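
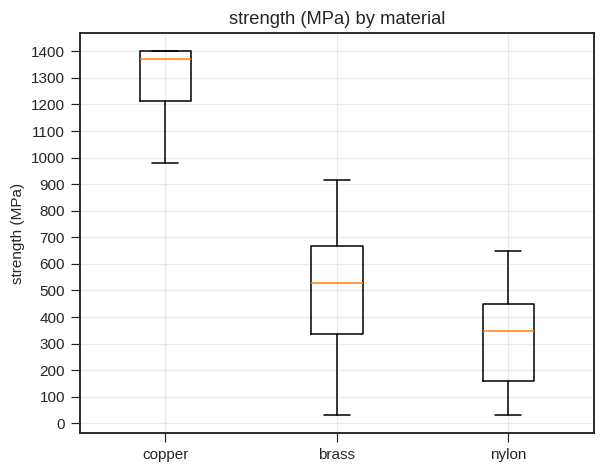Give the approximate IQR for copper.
Q3 ≈ 1400, Q1 ≈ 1200; IQR ≈ 200.

≈ 200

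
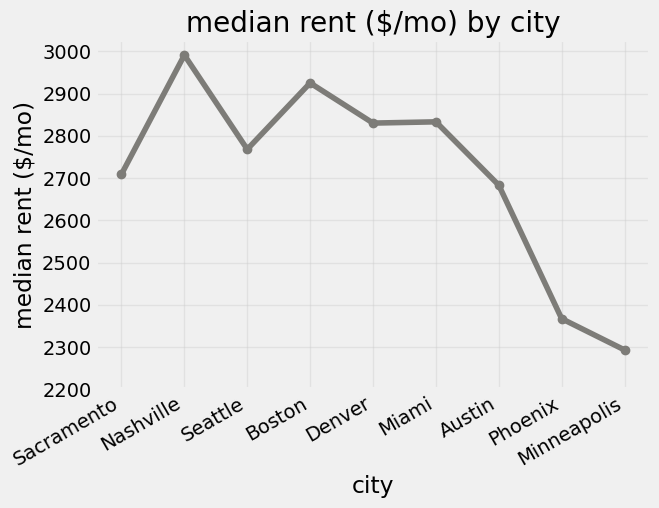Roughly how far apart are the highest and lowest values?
Max Nashville ≈ 3000, min Minneapolis ≈ 2300; range ≈ 700.

≈ 700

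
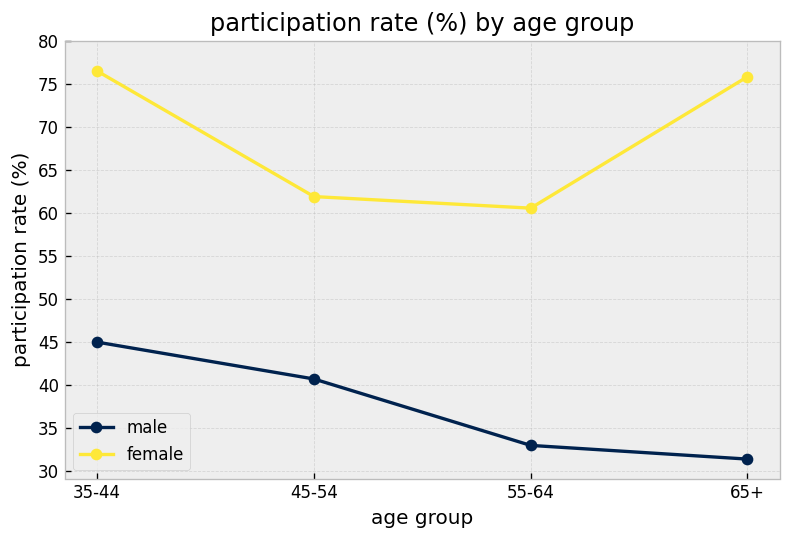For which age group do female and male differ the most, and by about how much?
65+, ≈ 45 %

65+: female ≈ 75, male ≈ 30 → gap ≈ 45. Next-largest (35-44) is only ≈ 30.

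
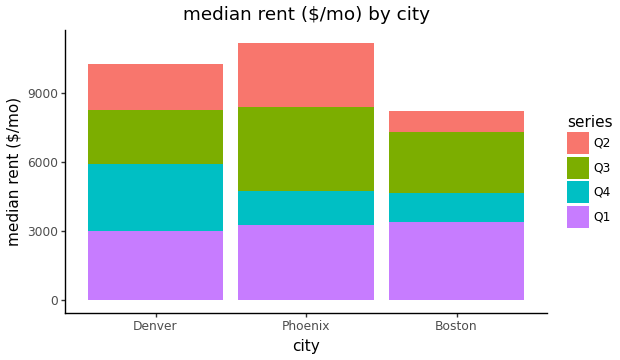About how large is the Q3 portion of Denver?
≈ 2000

Q3 top ≈ 8000, bottom ≈ 6000; segment ≈ 2000.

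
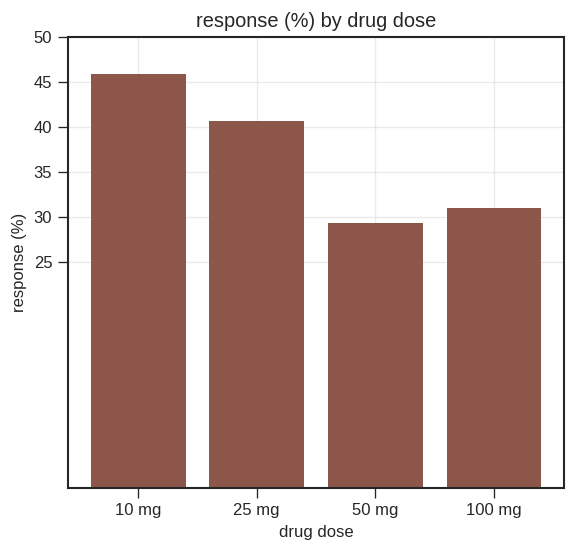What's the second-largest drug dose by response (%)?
Top 3: 10 mg ≈ 45, 25 mg ≈ 40, 100 mg ≈ 30.

25 mg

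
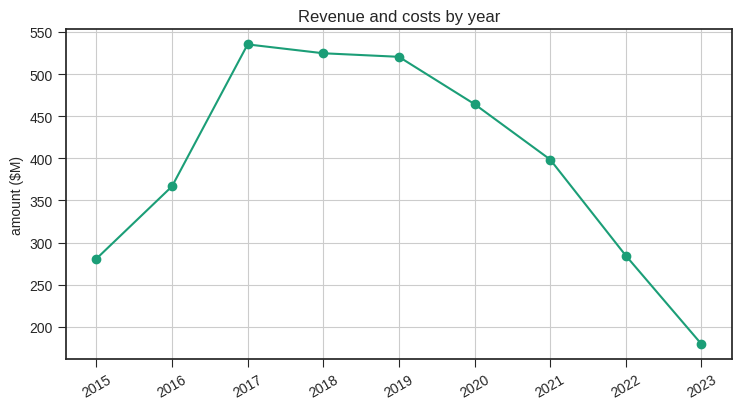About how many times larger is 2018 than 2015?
2018 ≈ 500, 2015 ≈ 300; 500/300 ≈ 1.67.

≈ 1.67×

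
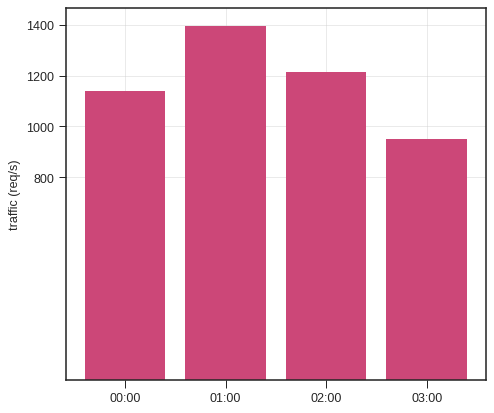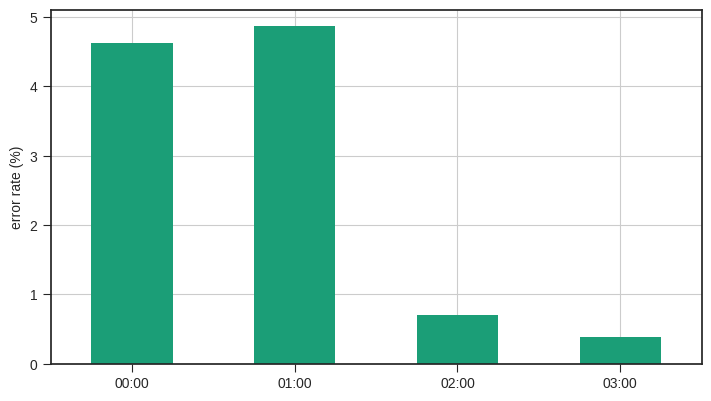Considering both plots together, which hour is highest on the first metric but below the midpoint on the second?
Chart 2 median error rate (%) ≈ 2.5; below-median hours: 02:00, 03:00. Among those, 02:00 has the highest traffic (req/s) (≈ 1200).

02:00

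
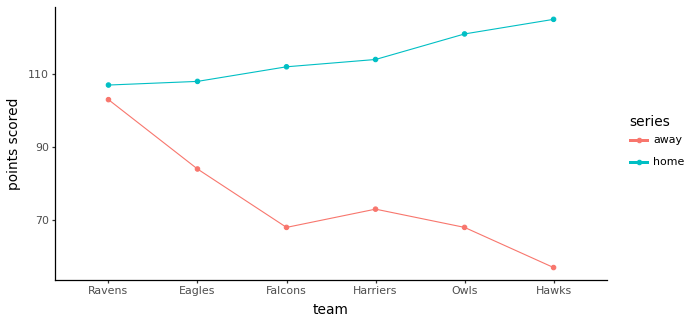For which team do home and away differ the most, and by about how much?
Hawks: home ≈ 120, away ≈ 60 → gap ≈ 60. Next-largest (Owls) is only ≈ 50.

Hawks, ≈ 60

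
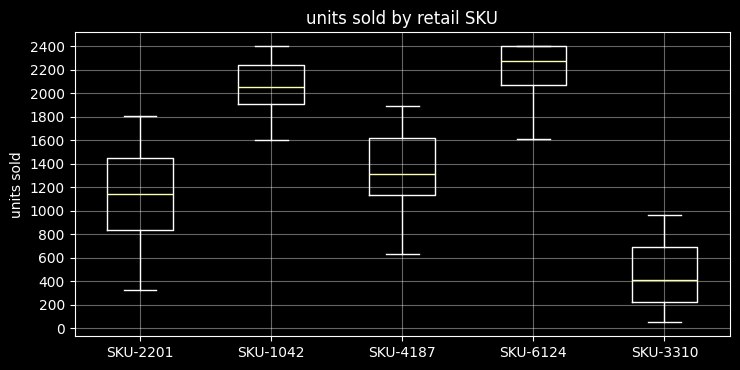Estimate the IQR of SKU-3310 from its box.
≈ 400

Q3 ≈ 600, Q1 ≈ 200; IQR ≈ 400.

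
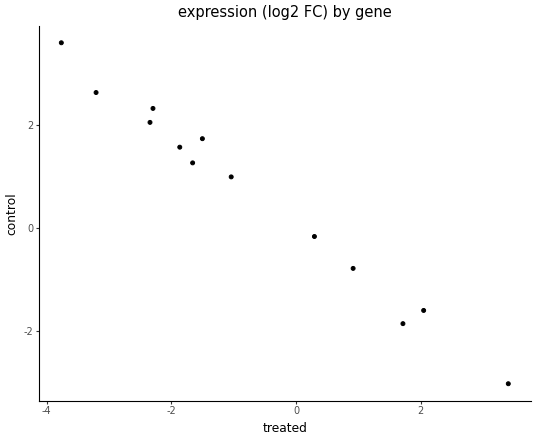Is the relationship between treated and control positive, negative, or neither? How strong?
Points are negatively correlated; strong (|r| ≈ 1.0).

negative, strong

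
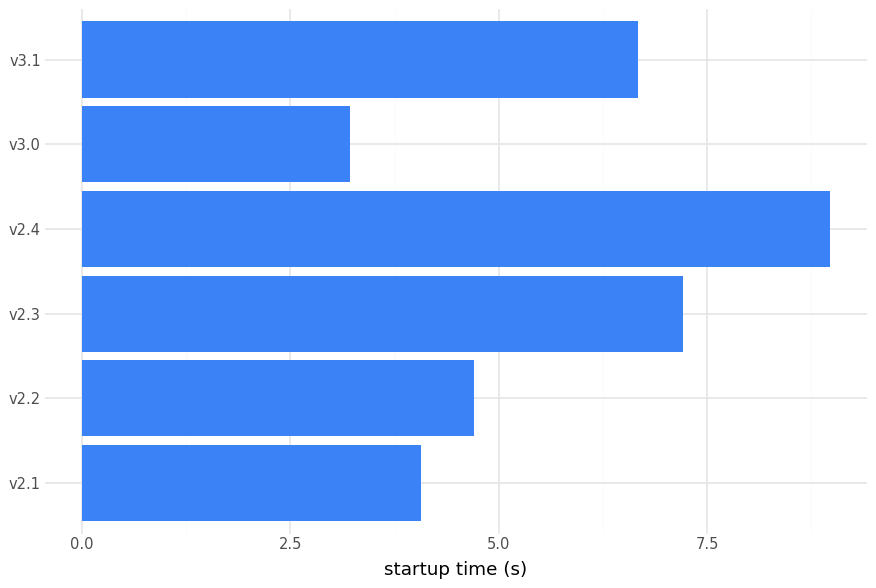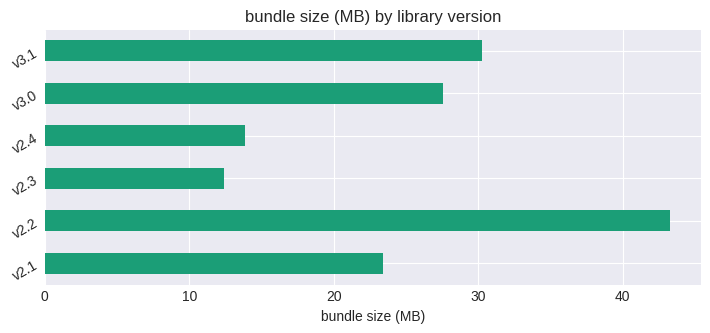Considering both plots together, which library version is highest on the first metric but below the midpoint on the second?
Chart 2 median bundle size (MB) ≈ 25; below-median library versions: v2.1, v2.3, v2.4. Among those, v2.4 has the highest startup time (s) (≈ 9).

v2.4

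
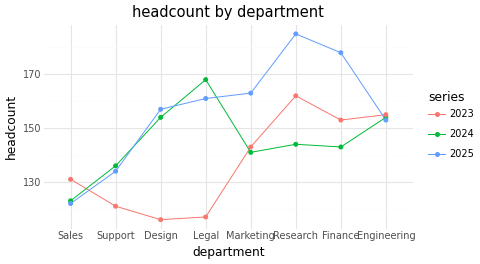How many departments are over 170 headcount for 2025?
Above 170: Research, Finance.

2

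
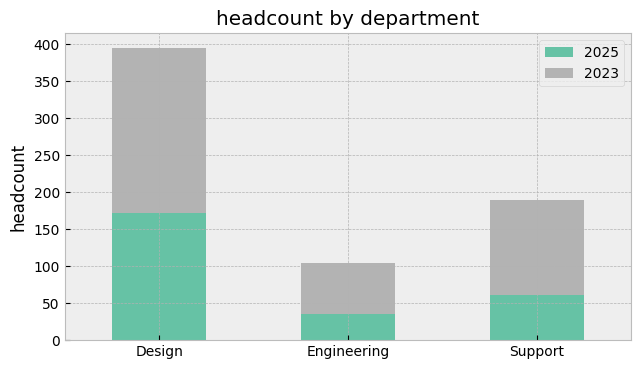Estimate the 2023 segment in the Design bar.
2023 top ≈ 400, bottom ≈ 150; segment ≈ 250.

≈ 250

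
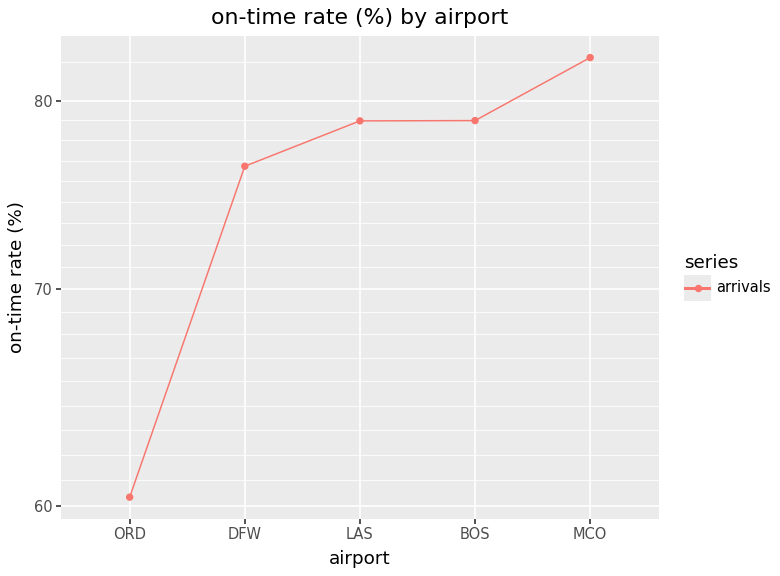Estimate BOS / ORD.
BOS ≈ 78, ORD ≈ 60; 78/60 ≈ 1.3.

≈ 1.3×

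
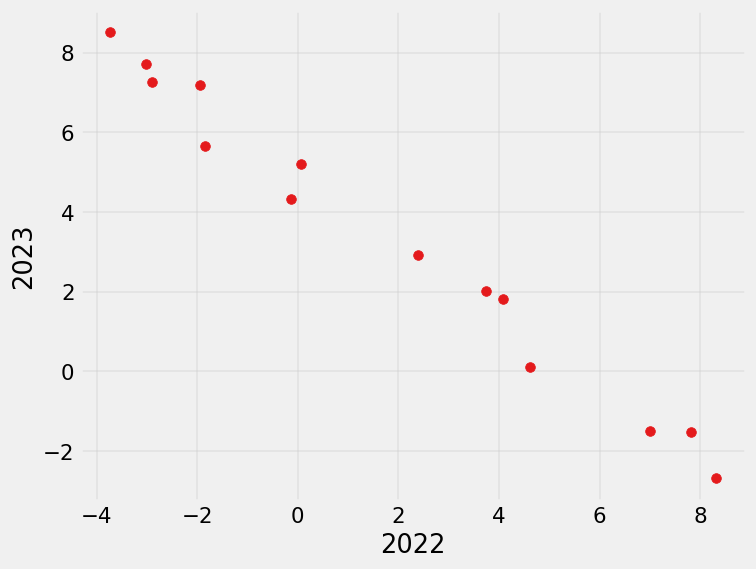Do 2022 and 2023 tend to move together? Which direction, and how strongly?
negative, strong

Points are negatively correlated; strong (|r| ≈ 1.0).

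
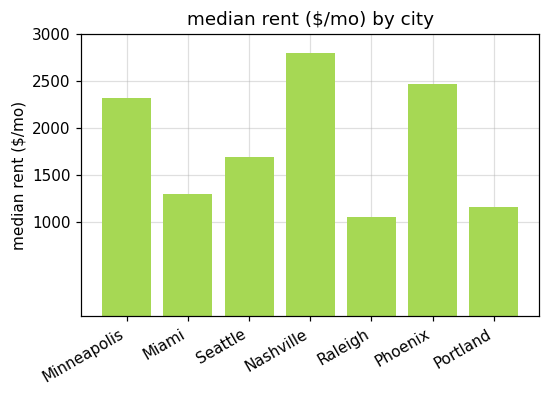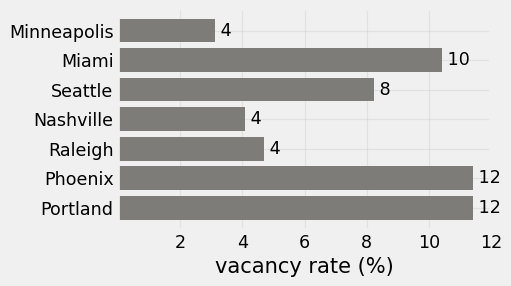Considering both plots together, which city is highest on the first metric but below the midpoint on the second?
Nashville

Chart 2 median vacancy rate (%) ≈ 8; below-median cities: Minneapolis, Nashville, Raleigh. Among those, Nashville has the highest median rent ($/mo) (≈ 3000).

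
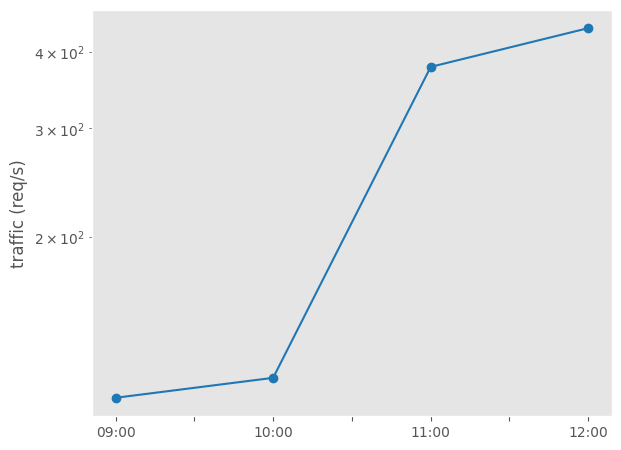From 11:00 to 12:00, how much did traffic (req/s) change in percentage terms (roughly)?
11:00 ≈ 400, 12:00 ≈ 450; (450 − 400) / 400 ≈ +12.5%.

≈ +12.5%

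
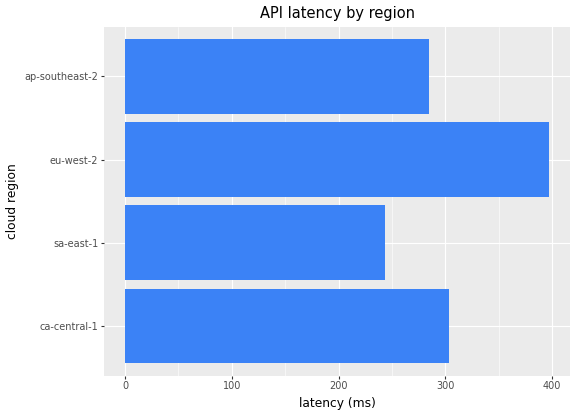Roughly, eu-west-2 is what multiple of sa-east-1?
≈ 1.6×

eu-west-2 ≈ 400, sa-east-1 ≈ 250; 400/250 ≈ 1.6.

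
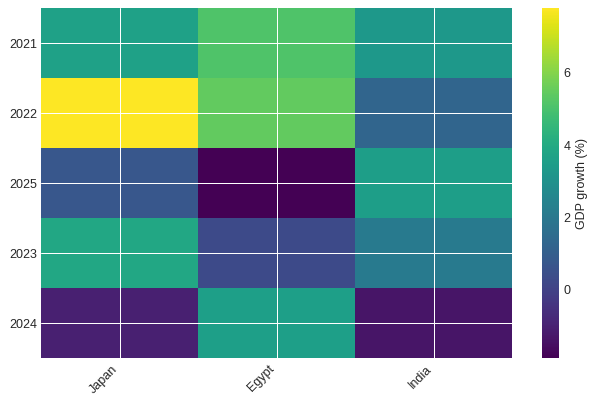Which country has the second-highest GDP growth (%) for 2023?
Top 3 for 2023: Japan ≈ 4, India ≈ 2, Egypt ≈ 0.

India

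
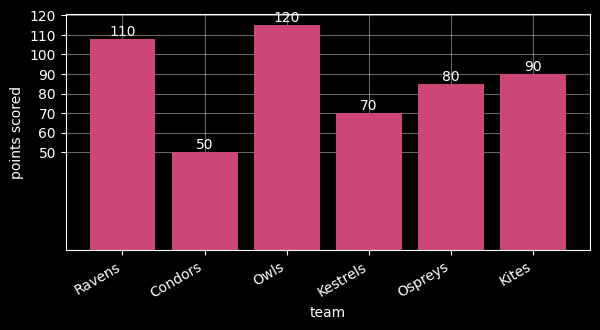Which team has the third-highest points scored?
Top 4: Owls ≈ 120, Ravens ≈ 110, Kites ≈ 90, Ospreys ≈ 80.

Kites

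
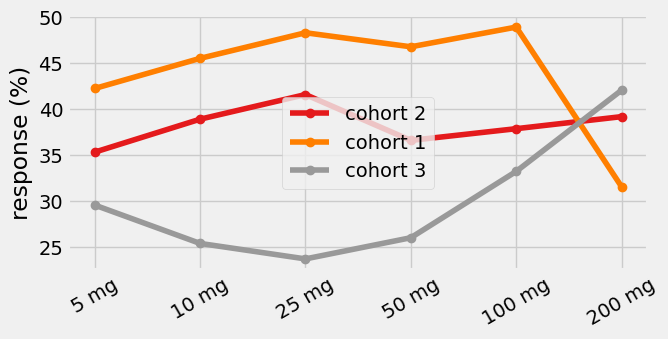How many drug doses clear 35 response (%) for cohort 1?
5

Above 35: 5 mg, 10 mg, 25 mg, 50 mg, 100 mg.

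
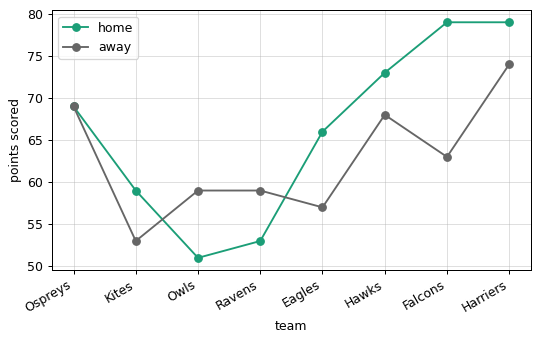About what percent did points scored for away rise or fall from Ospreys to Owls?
Ospreys ≈ 70, Owls ≈ 60; (60 − 70) / 70 ≈ -14.3%.

≈ -14.3%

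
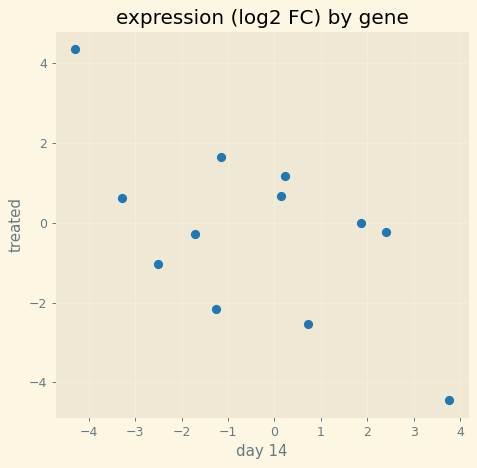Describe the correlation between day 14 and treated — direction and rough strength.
Points are negatively correlated; moderate (|r| ≈ 0.6).

negative, moderate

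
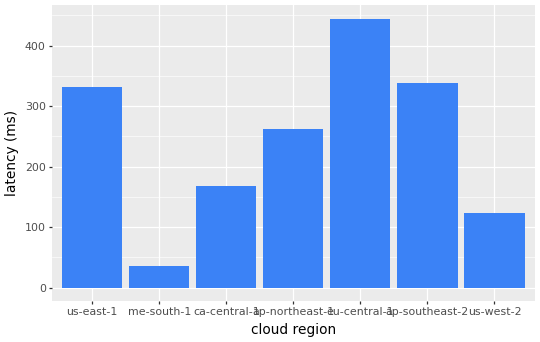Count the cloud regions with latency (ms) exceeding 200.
4

Above 200: us-east-1, ap-northeast-1, eu-central-1, ap-southeast-2.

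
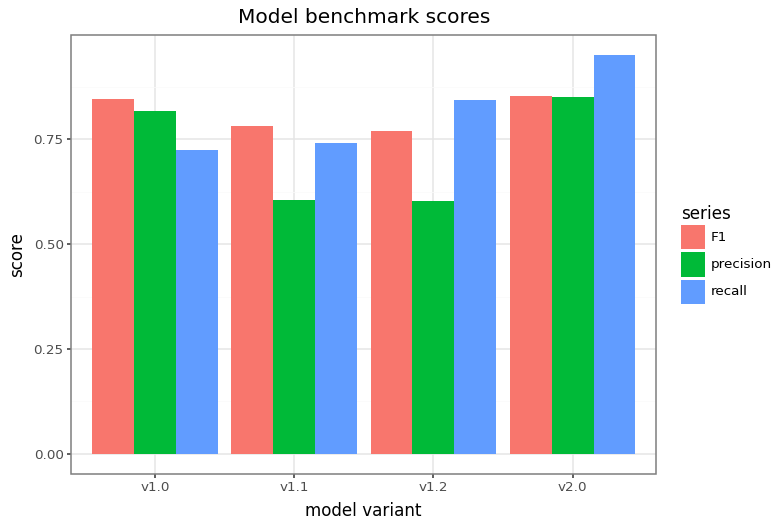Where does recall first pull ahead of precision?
v1.1

v1.0: recall ≈ 0.7 vs precision ≈ 0.8 (not yet); v1.1: recall ≈ 0.7 vs precision ≈ 0.6 (first crossover).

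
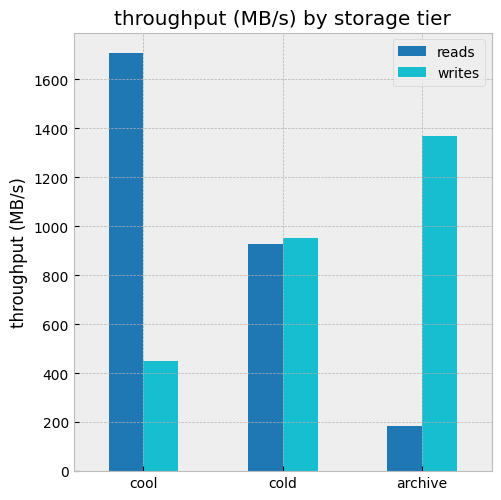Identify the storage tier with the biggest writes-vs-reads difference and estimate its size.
cool, ≈ 1400 MB/s

cool: writes ≈ 400, reads ≈ 1800 → gap ≈ 1400. Next-largest (archive) is only ≈ 1200.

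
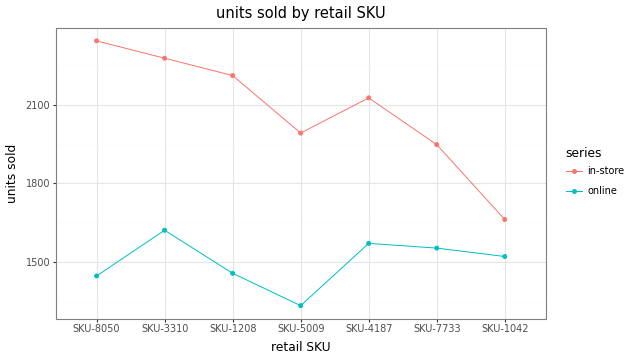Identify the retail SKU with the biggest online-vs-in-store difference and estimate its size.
SKU-8050, ≈ 900

SKU-8050: online ≈ 1400, in-store ≈ 2300 → gap ≈ 900. Next-largest (SKU-1208) is only ≈ 700.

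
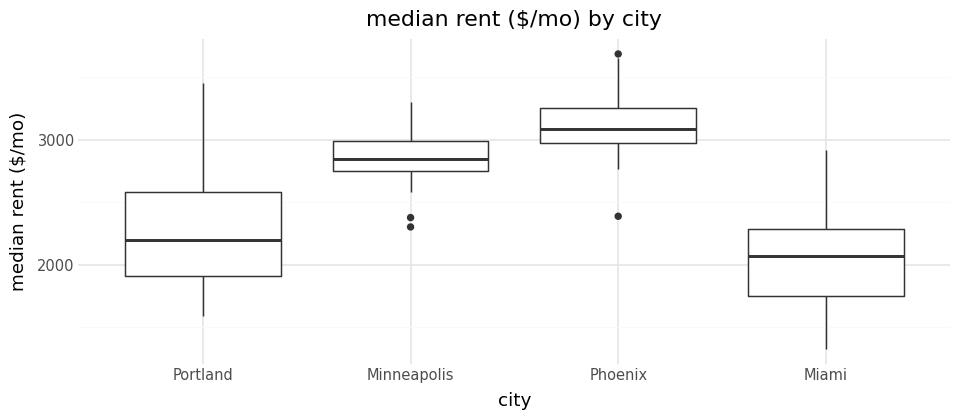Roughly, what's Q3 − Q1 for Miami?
≈ 600

Q3 ≈ 2300, Q1 ≈ 1700; IQR ≈ 600.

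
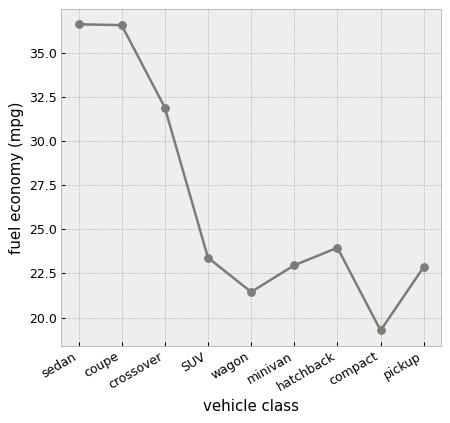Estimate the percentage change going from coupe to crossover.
≈ -11.1%

coupe ≈ 36, crossover ≈ 32; (32 − 36) / 36 ≈ -11.1%.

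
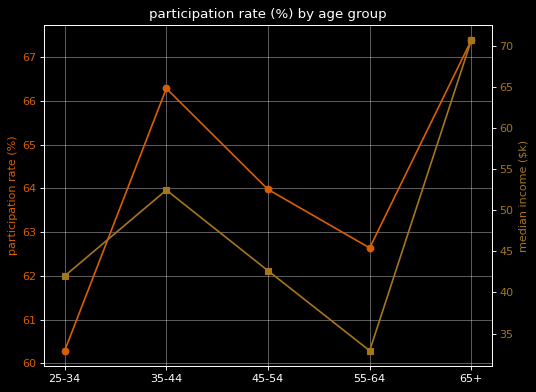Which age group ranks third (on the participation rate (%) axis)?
Top 4 (on the participation rate (%) axis): 65+ ≈ 67, 35-44 ≈ 66, 45-54 ≈ 64, 55-64 ≈ 63.

45-54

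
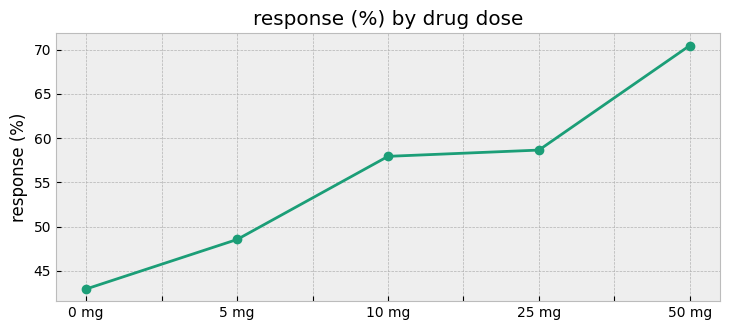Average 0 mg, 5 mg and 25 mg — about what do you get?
(45 + 50 + 60) / 3 ≈ 52.

≈ 52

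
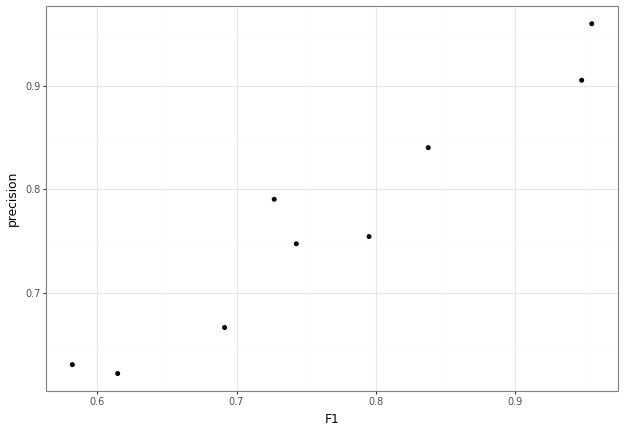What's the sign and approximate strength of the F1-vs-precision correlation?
positive, strong

Points are positively correlated; strong (|r| ≈ 1.0).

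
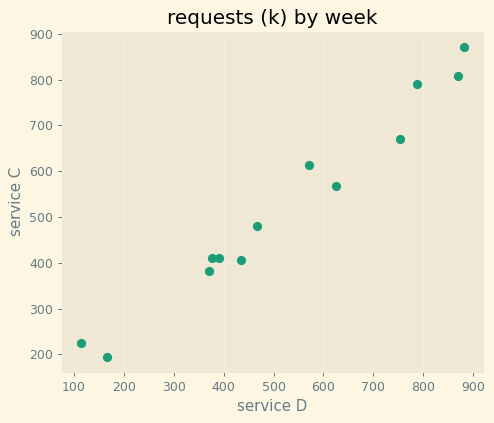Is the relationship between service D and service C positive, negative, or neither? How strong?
positive, strong

Points are positively correlated; strong (|r| ≈ 1.0).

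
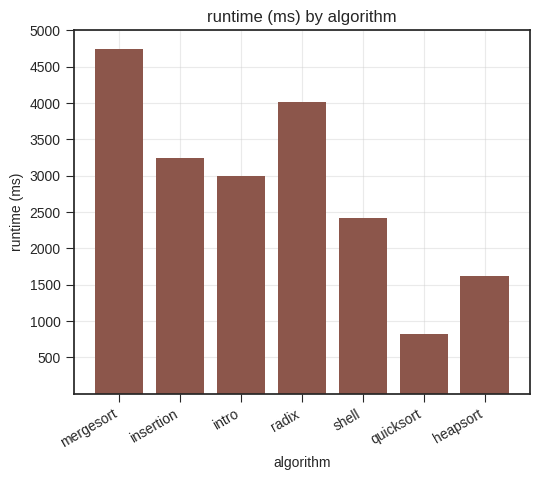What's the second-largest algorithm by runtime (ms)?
radix

Top 3: mergesort ≈ 4500, radix ≈ 4000, insertion ≈ 3000.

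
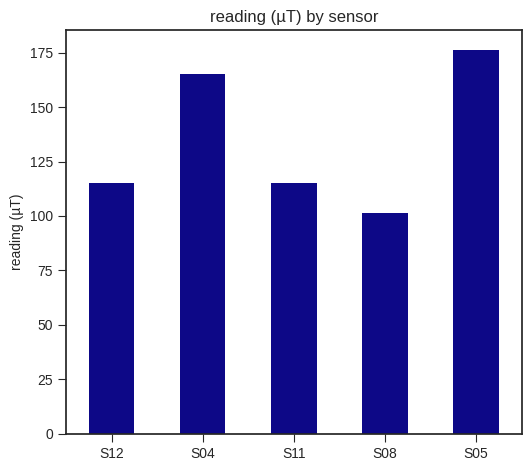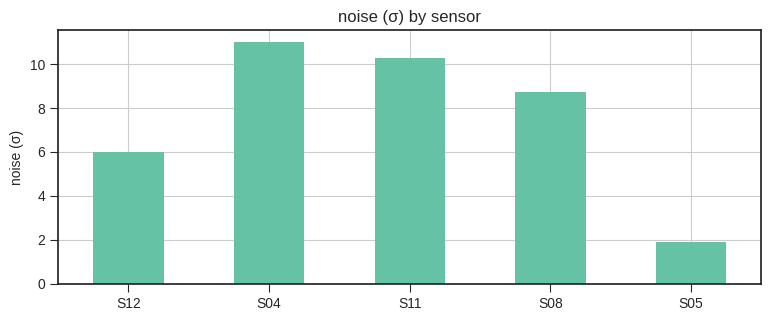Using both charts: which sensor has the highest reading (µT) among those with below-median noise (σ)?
S05

Chart 2 median noise (σ) ≈ 8; below-median sensors: S12, S05. Among those, S05 has the highest reading (µT) (≈ 180).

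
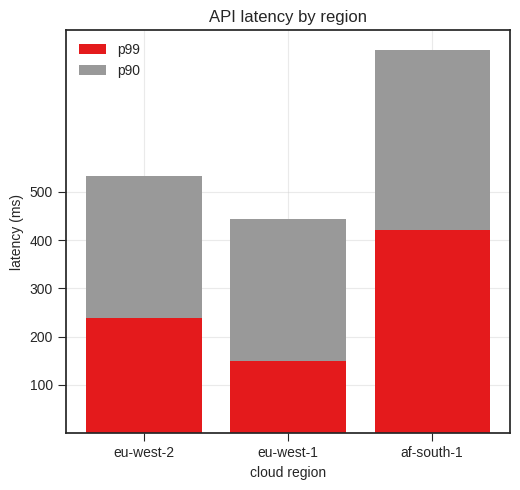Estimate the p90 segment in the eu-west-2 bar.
≈ 300

p90 top ≈ 500, bottom ≈ 200; segment ≈ 300.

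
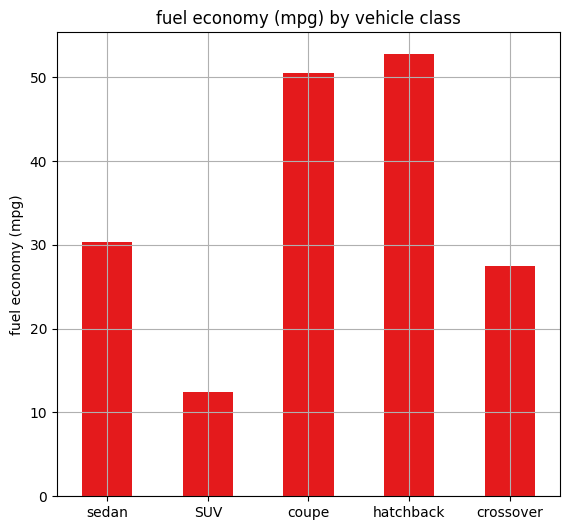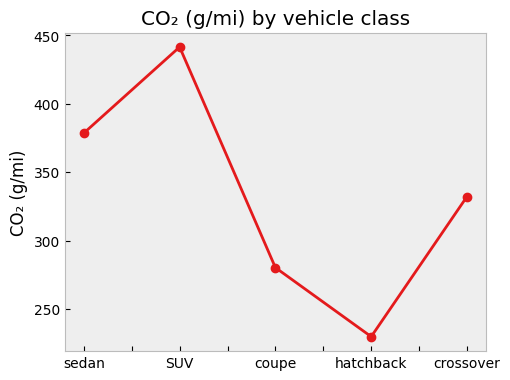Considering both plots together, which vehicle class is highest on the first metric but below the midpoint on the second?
Chart 2 median CO₂ (g/mi) ≈ 350; below-median vehicle classes: coupe, hatchback. Among those, hatchback has the highest fuel economy (mpg) (≈ 55).

hatchback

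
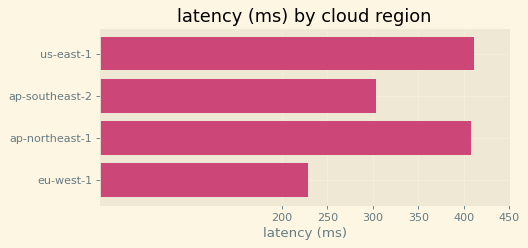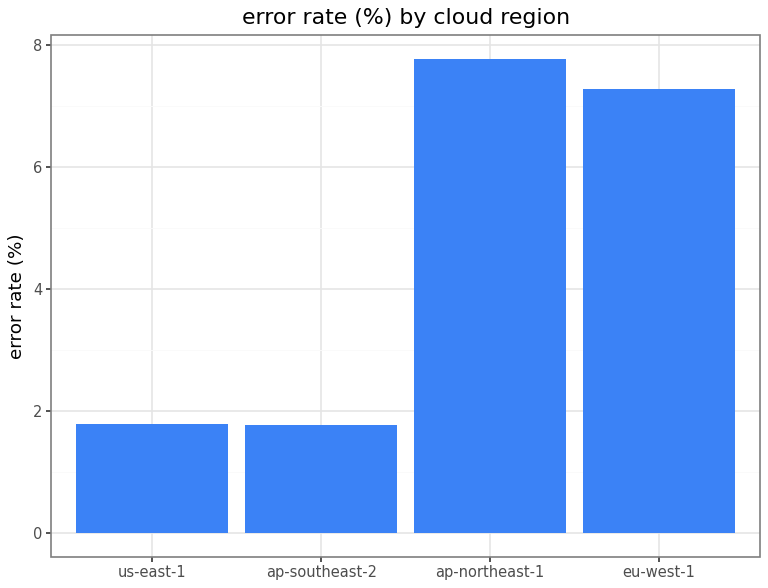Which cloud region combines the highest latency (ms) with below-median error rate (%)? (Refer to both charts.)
us-east-1

Chart 2 median error rate (%) ≈ 5; below-median cloud regions: us-east-1, ap-southeast-2. Among those, us-east-1 has the highest latency (ms) (≈ 400).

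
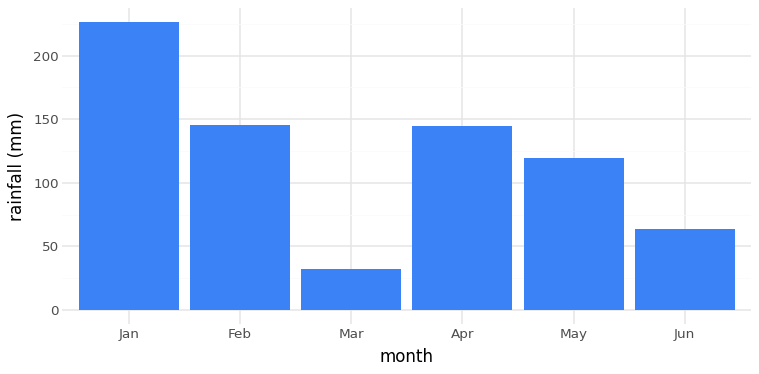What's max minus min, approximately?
Max Jan ≈ 220, min Mar ≈ 40; range ≈ 180.

≈ 180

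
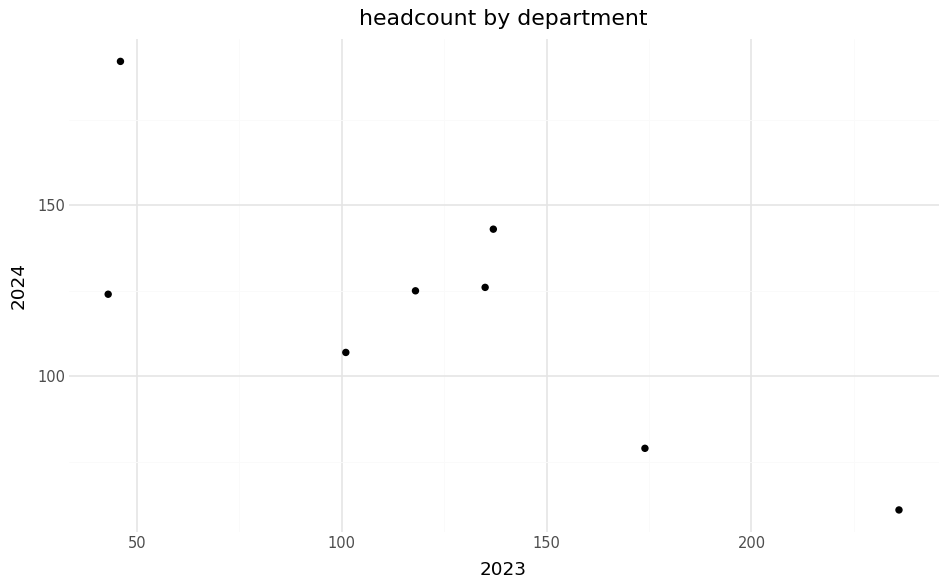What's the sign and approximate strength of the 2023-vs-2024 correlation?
negative, strong

Points are negatively correlated; strong (|r| ≈ 0.8).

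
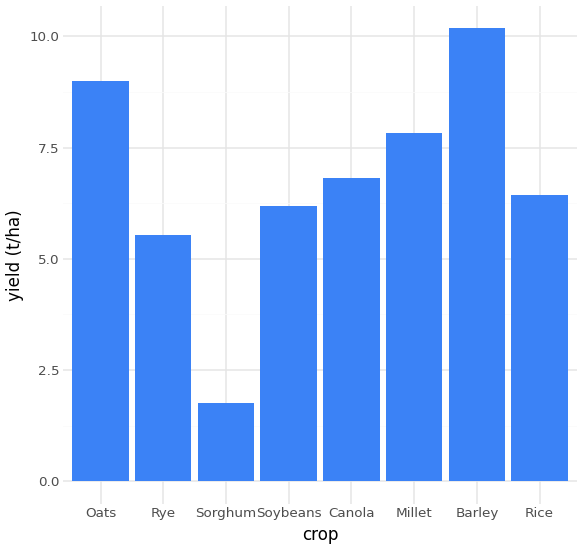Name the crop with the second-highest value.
Top 3: Barley ≈ 10, Oats ≈ 9, Millet ≈ 8.

Oats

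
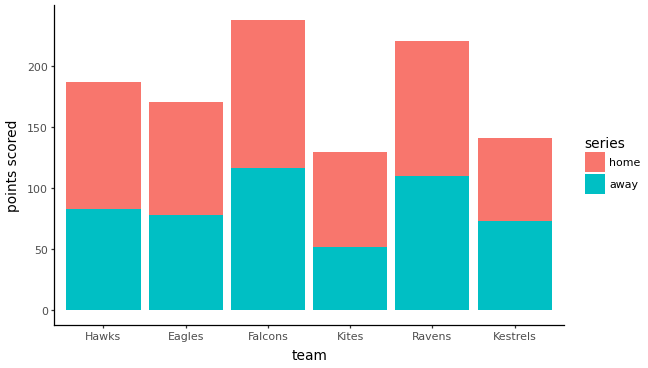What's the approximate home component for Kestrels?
≈ 60

home top ≈ 140, bottom ≈ 80; segment ≈ 60.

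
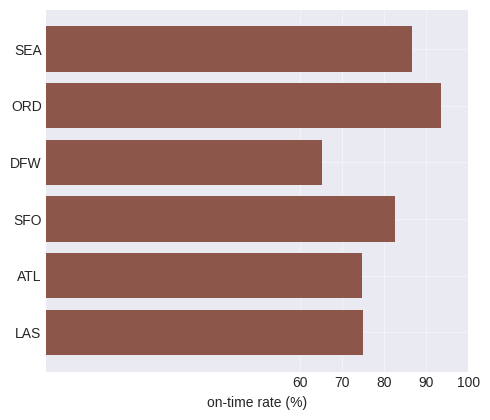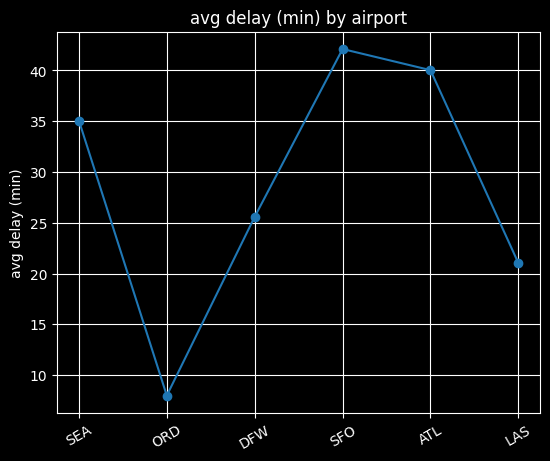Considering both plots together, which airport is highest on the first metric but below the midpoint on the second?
ORD

Chart 2 median avg delay (min) ≈ 30; below-median airports: ORD, DFW, LAS. Among those, ORD has the highest on-time rate (%) (≈ 90).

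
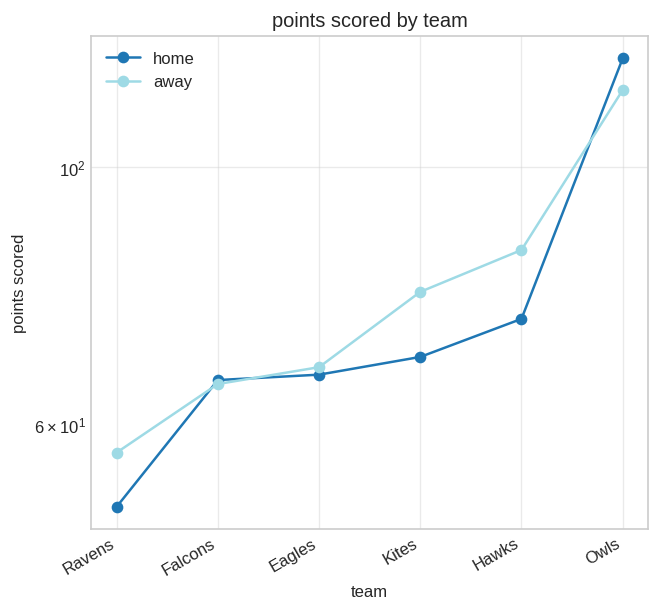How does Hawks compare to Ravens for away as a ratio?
Hawks ≈ 80, Ravens ≈ 60; 80/60 ≈ 1.33.

≈ 1.33×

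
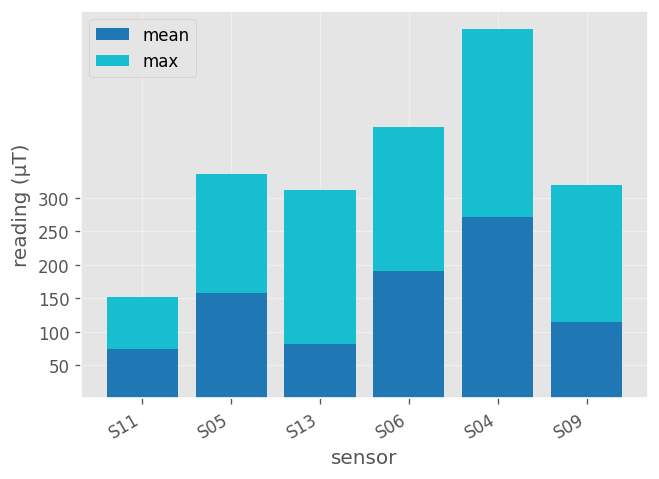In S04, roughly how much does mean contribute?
≈ 250

mean top ≈ 250, bottom ≈ 0; segment ≈ 250.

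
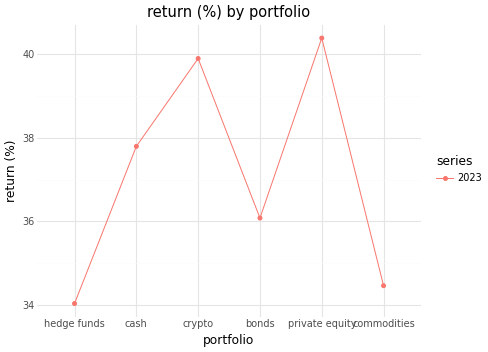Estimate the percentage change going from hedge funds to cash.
hedge funds ≈ 34, cash ≈ 38; (38 − 34) / 34 ≈ +11.8%.

≈ +11.8%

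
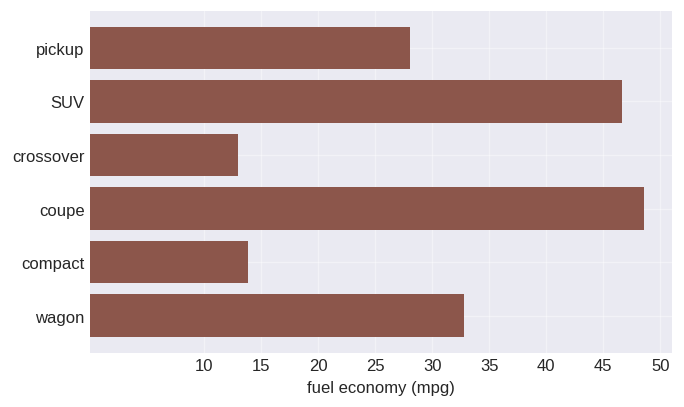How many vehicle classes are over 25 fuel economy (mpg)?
4

Above 25: pickup, SUV, coupe, wagon.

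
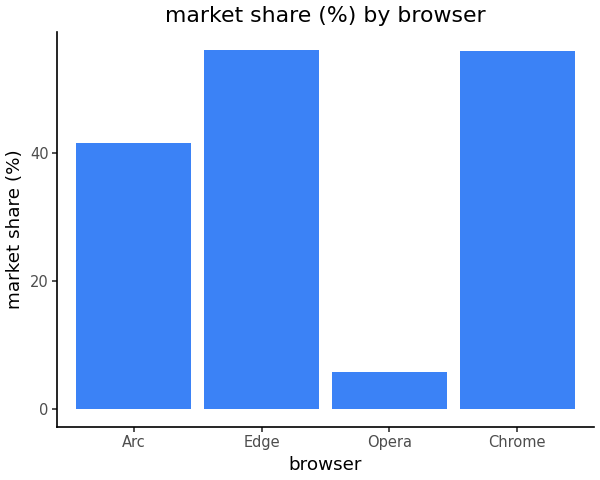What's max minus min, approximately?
Max Edge ≈ 55, min Opera ≈ 5; range ≈ 50.

≈ 50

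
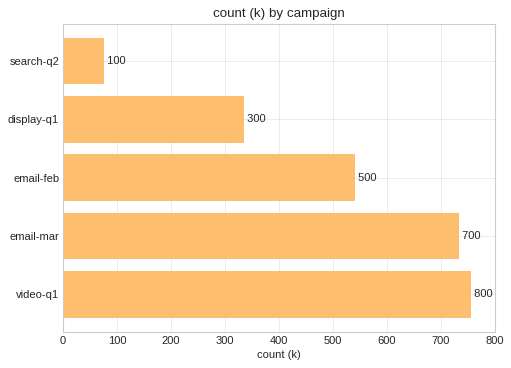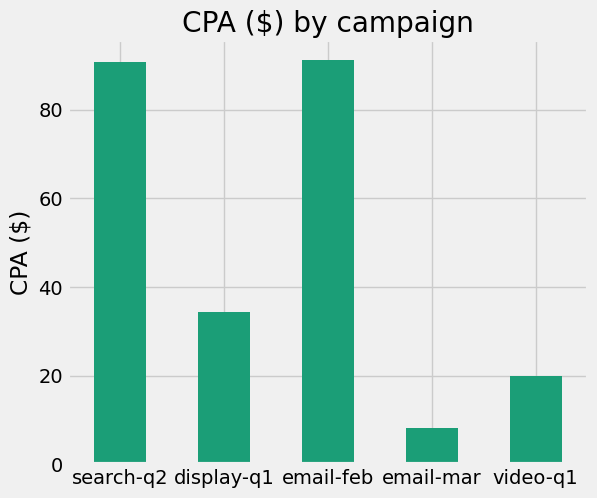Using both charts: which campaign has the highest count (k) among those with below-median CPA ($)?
video-q1

Chart 2 median CPA ($) ≈ 30; below-median campaigns: email-mar, video-q1. Among those, video-q1 has the highest count (k) (≈ 800).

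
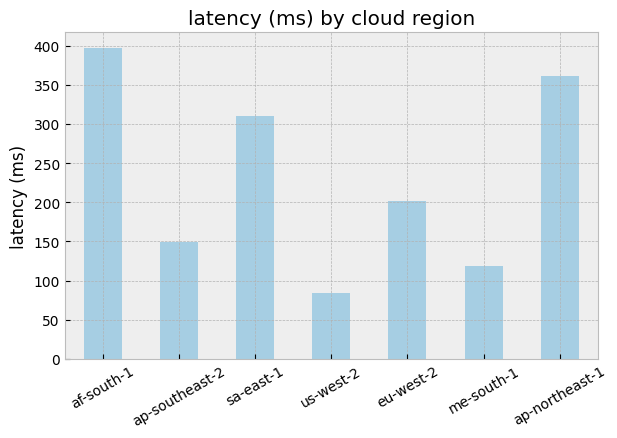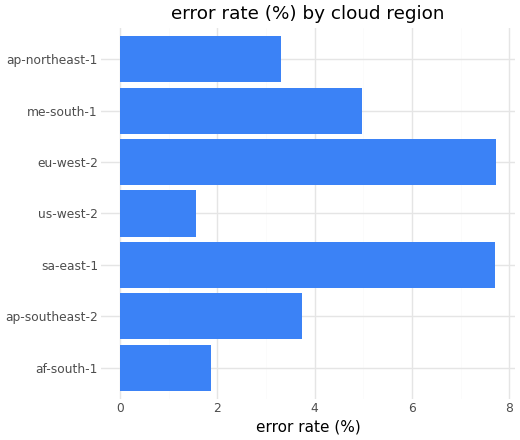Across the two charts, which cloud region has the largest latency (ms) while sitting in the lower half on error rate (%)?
af-south-1

Chart 2 median error rate (%) ≈ 4; below-median cloud regions: af-south-1, us-west-2, ap-northeast-1. Among those, af-south-1 has the highest latency (ms) (≈ 400).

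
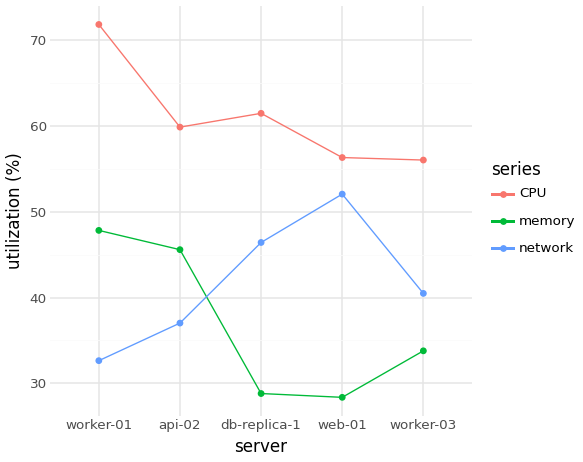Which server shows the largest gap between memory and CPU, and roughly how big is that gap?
db-replica-1, ≈ 30 %

db-replica-1: memory ≈ 30, CPU ≈ 60 → gap ≈ 30. Next-largest (web-01) is only ≈ 25.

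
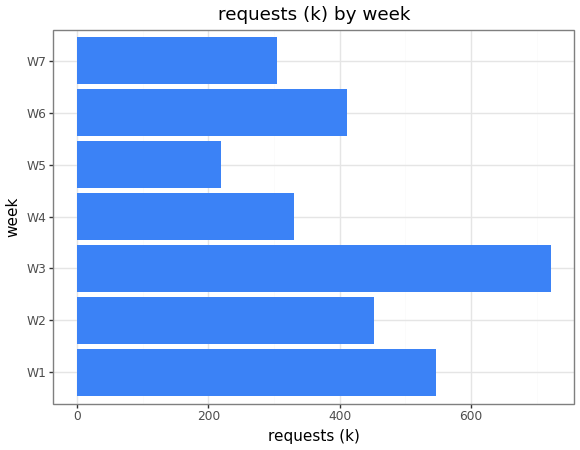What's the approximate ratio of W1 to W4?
W1 ≈ 500, W4 ≈ 300; 500/300 ≈ 1.67.

≈ 1.67×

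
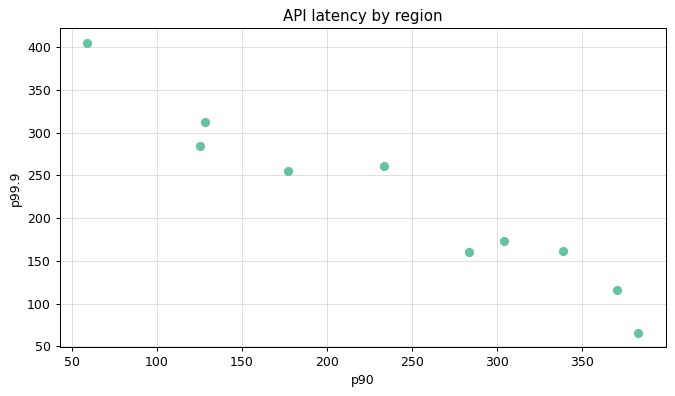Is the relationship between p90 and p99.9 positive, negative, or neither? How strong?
Points are negatively correlated; strong (|r| ≈ 1.0).

negative, strong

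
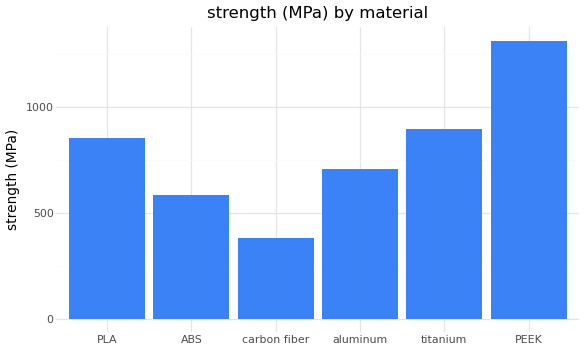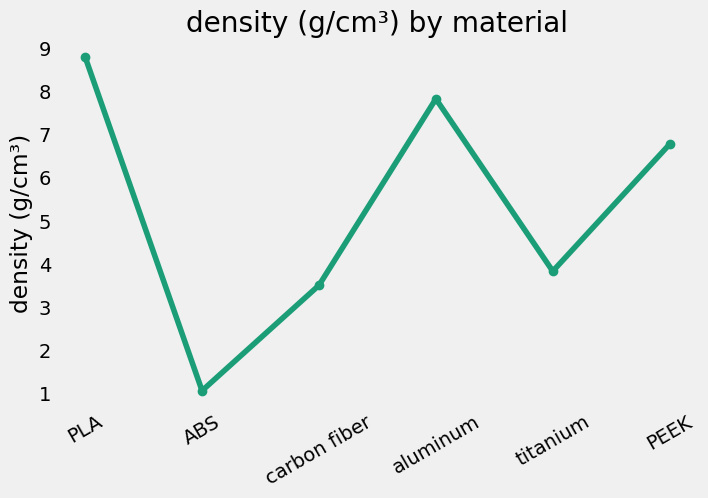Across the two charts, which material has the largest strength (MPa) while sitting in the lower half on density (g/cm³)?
Chart 2 median density (g/cm³) ≈ 5; below-median materials: ABS, carbon fiber, titanium. Among those, titanium has the highest strength (MPa) (≈ 800).

titanium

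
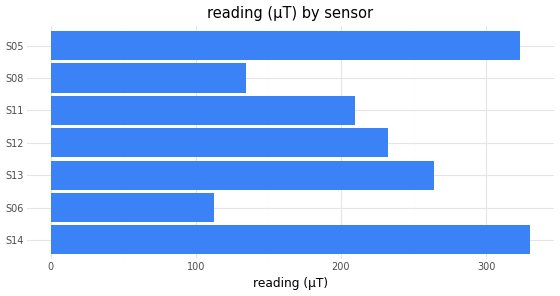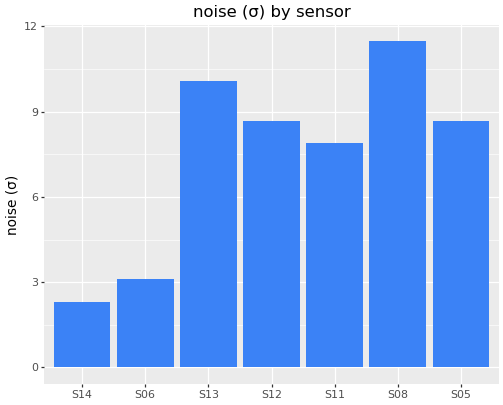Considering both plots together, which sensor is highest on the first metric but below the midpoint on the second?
S14

Chart 2 median noise (σ) ≈ 8; below-median sensors: S14, S06, S11. Among those, S14 has the highest reading (µT) (≈ 350).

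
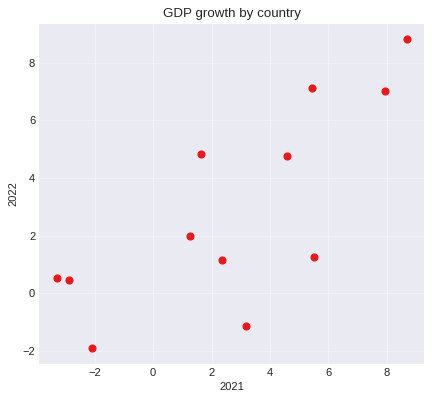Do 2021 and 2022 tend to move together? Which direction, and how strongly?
Points are positively correlated; strong (|r| ≈ 0.8).

positive, strong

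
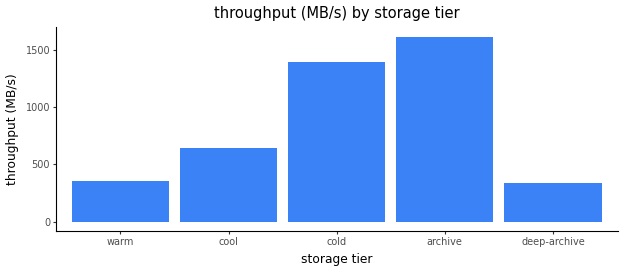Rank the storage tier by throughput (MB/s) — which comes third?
cool

Top 4: archive ≈ 1600, cold ≈ 1400, cool ≈ 600, warm ≈ 400.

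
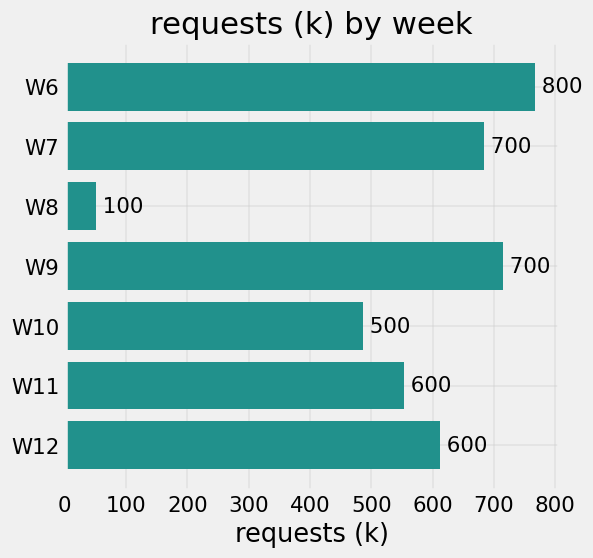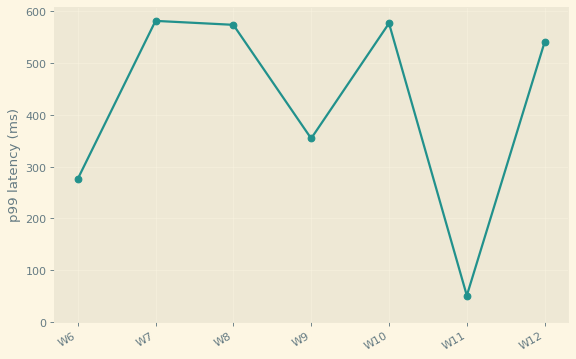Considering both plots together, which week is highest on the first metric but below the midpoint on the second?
Chart 2 median p99 latency (ms) ≈ 500; below-median weeks: W6, W9, W11. Among those, W6 has the highest requests (k) (≈ 800).

W6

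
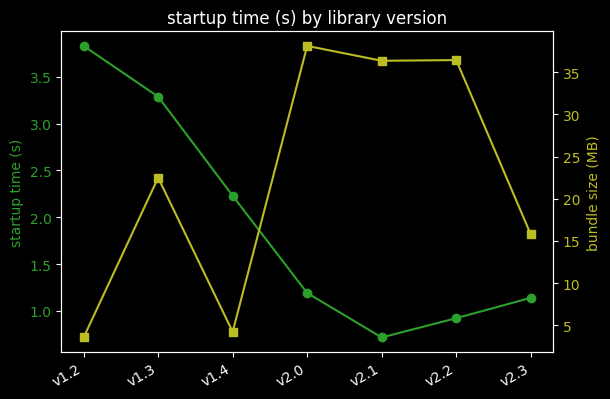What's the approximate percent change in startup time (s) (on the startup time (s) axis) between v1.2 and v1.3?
v1.2 ≈ 4.0, v1.3 ≈ 3.5; (3.5 − 4.0) / 4.0 ≈ -12.5%.

≈ -12.5%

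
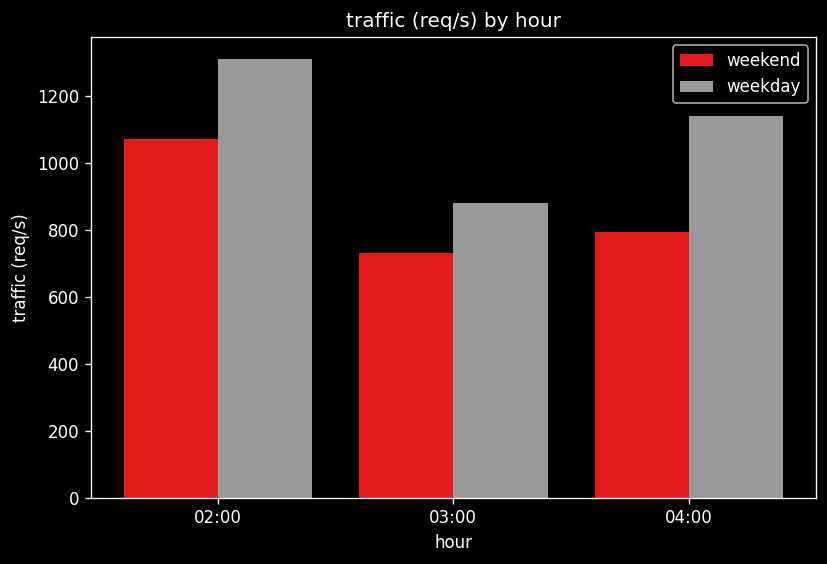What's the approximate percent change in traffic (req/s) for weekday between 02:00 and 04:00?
02:00 ≈ 1400, 04:00 ≈ 1200; (1200 − 1400) / 1400 ≈ -14.3%.

≈ -14.3%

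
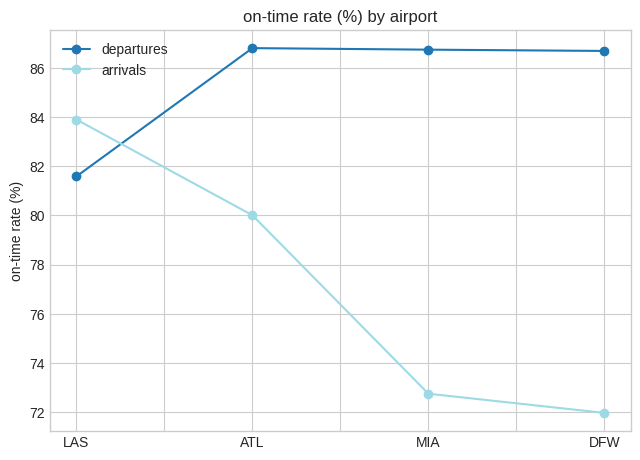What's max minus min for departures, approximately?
≈ 4

Max ATL ≈ 86, min LAS ≈ 82; range ≈ 4.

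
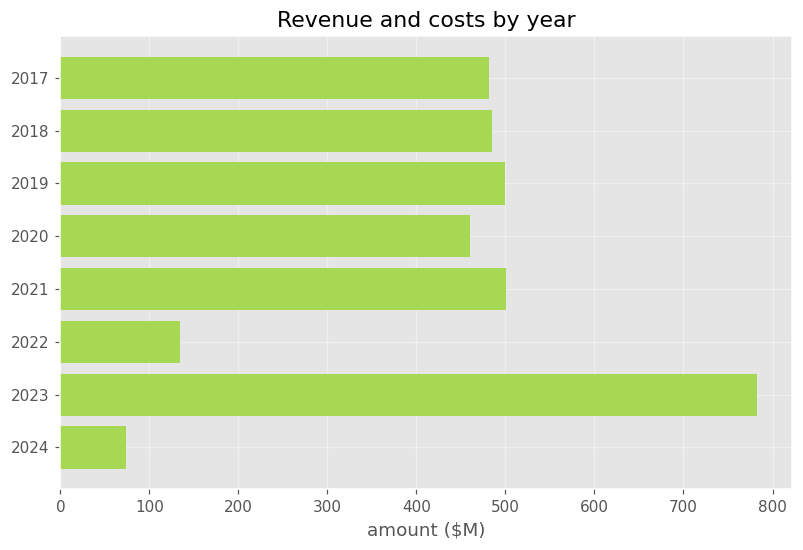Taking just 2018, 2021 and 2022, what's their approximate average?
(500 + 500 + 100) / 3 ≈ 367.

≈ 367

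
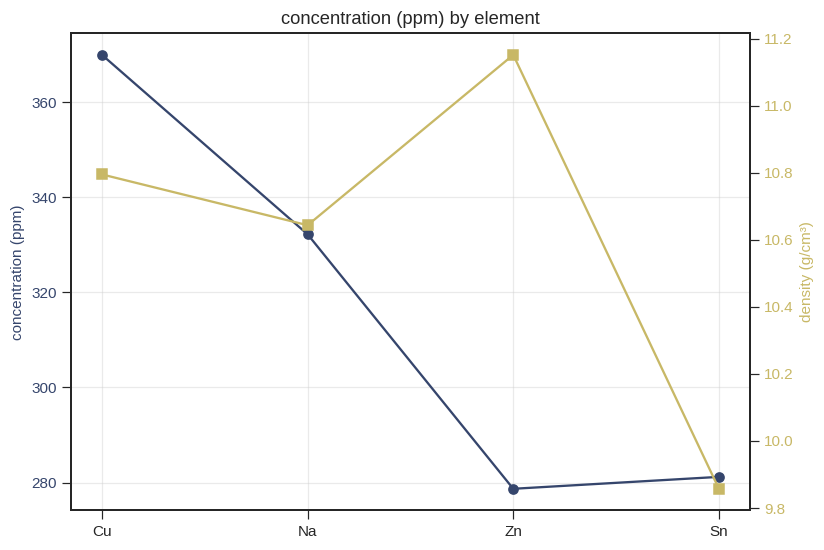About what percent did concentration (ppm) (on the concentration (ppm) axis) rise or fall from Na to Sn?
≈ -15.2%

Na ≈ 330, Sn ≈ 280; (280 − 330) / 330 ≈ -15.2%.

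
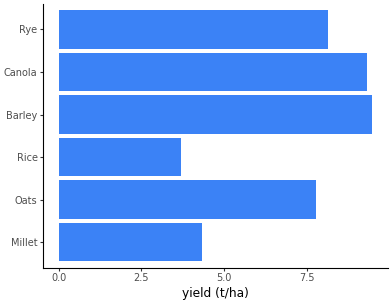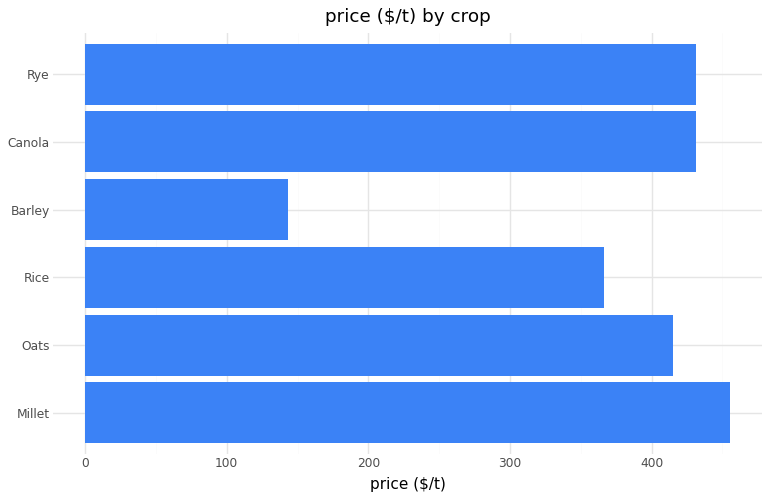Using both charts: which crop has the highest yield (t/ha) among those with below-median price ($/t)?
Barley

Chart 2 median price ($/t) ≈ 400; below-median crops: Oats, Rice, Barley. Among those, Barley has the highest yield (t/ha) (≈ 9).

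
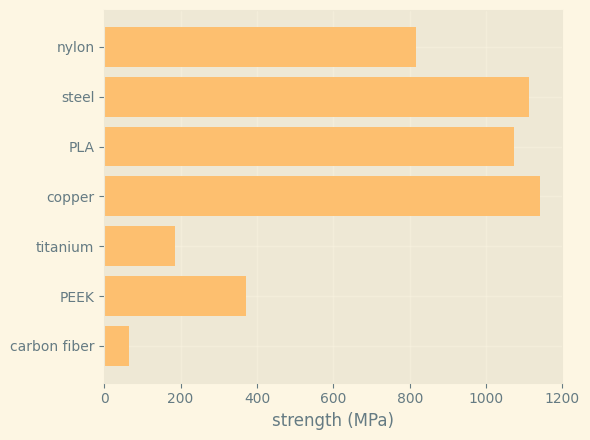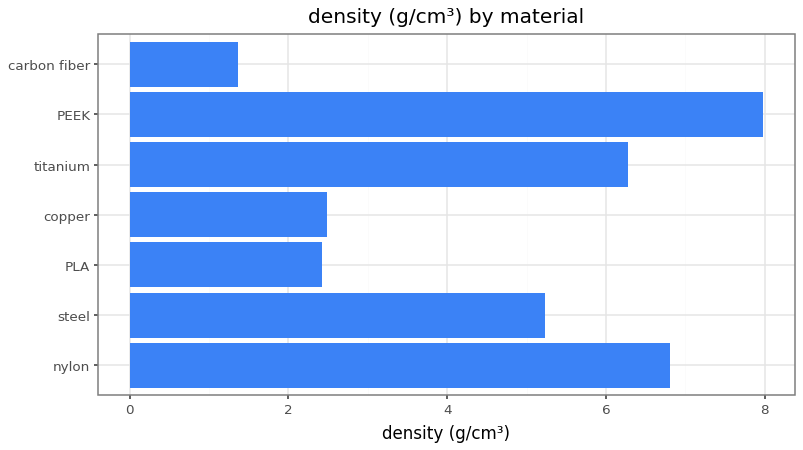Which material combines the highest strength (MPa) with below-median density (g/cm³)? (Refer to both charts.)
copper

Chart 2 median density (g/cm³) ≈ 5; below-median materials: PLA, copper, carbon fiber. Among those, copper has the highest strength (MPa) (≈ 1200).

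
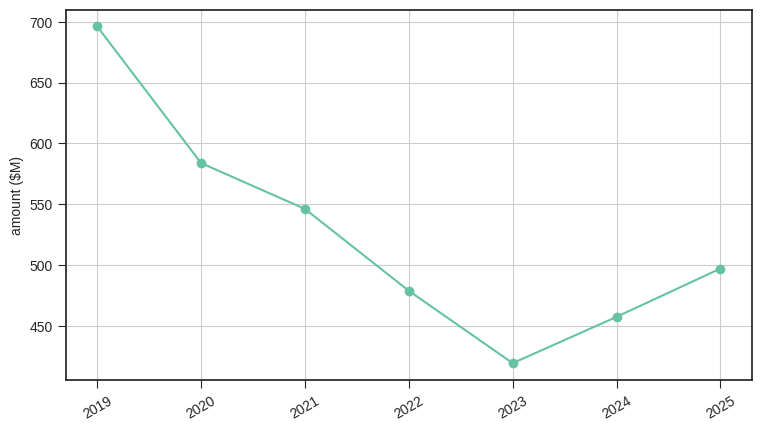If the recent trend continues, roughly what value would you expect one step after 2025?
Last three: 425, 450, 500 → slope ≈ 37.5/step → next ≈ 537.5.

≈ 537.5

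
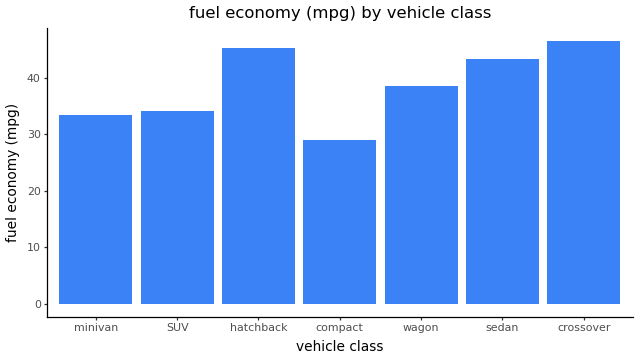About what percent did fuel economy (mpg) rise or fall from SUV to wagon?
SUV ≈ 35, wagon ≈ 40; (40 − 35) / 35 ≈ +14.3%.

≈ +14.3%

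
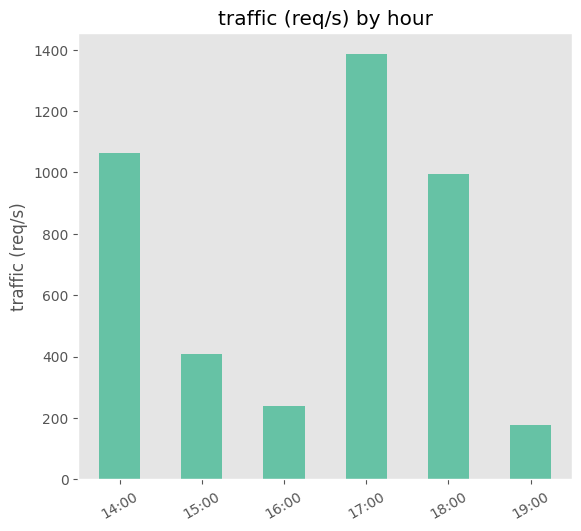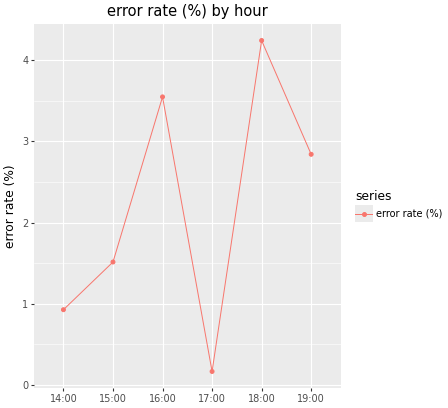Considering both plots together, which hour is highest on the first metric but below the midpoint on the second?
17:00

Chart 2 median error rate (%) ≈ 2; below-median hours: 14:00, 15:00, 17:00. Among those, 17:00 has the highest traffic (req/s) (≈ 1400).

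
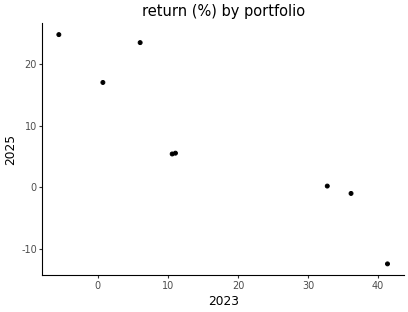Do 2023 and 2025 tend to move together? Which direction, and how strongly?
Points are negatively correlated; strong (|r| ≈ 0.9).

negative, strong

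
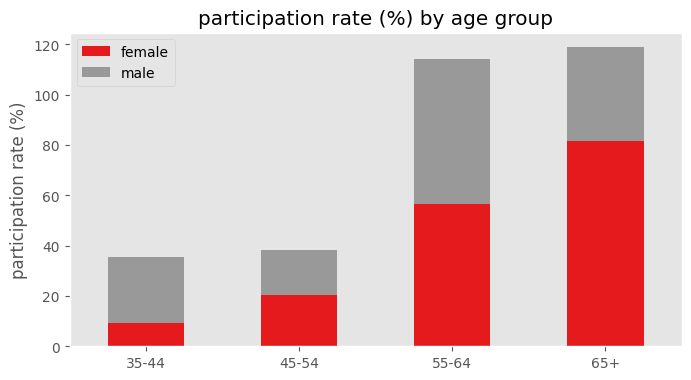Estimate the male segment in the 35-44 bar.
male top ≈ 40, bottom ≈ 10; segment ≈ 30.

≈ 30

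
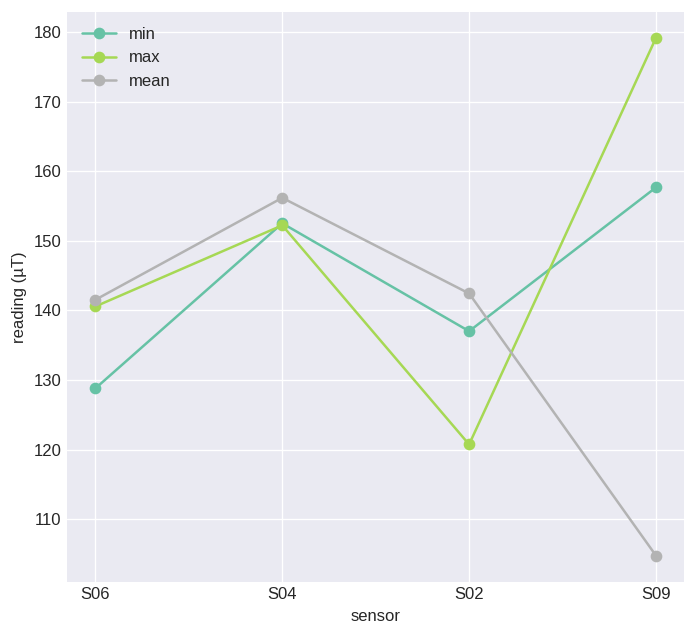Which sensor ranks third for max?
S06

Top 4 for max: S09 ≈ 180, S04 ≈ 150, S06 ≈ 140, S02 ≈ 120.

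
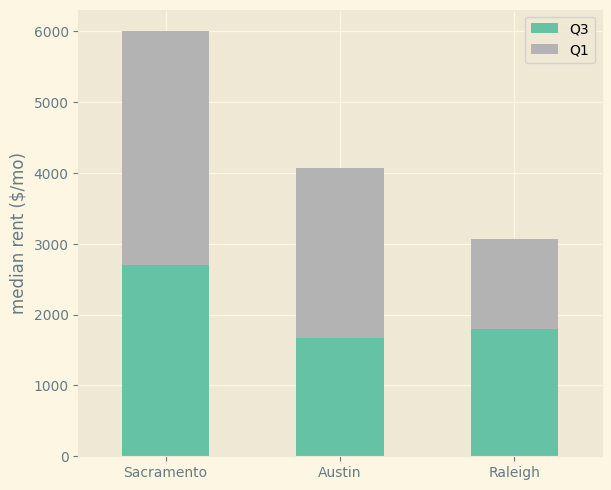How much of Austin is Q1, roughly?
≈ 2000

Q1 top ≈ 4000, bottom ≈ 2000; segment ≈ 2000.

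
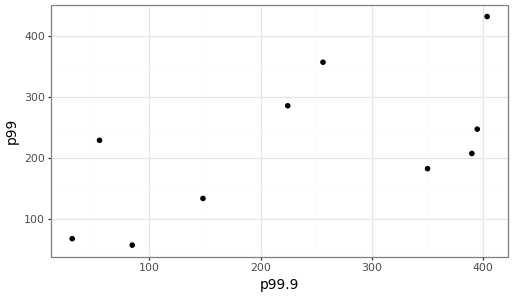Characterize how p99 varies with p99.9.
positive, moderate

Points are positively correlated; moderate (|r| ≈ 0.6).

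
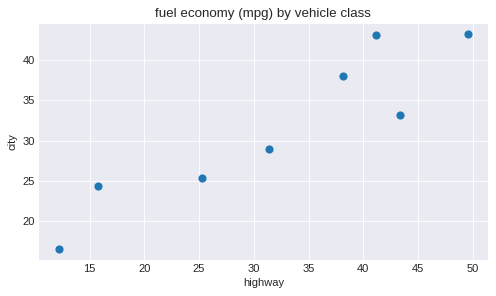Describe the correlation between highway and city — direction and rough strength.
Points are positively correlated; strong (|r| ≈ 0.9).

positive, strong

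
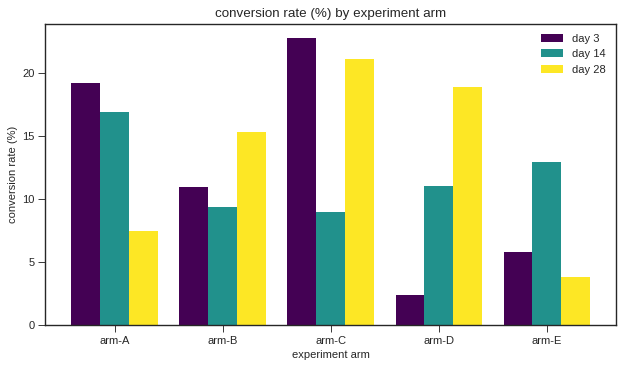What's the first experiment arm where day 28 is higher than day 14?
arm-A: day 28 ≈ 8 vs day 14 ≈ 16 (not yet); arm-B: day 28 ≈ 16 vs day 14 ≈ 10 (first crossover).

arm-B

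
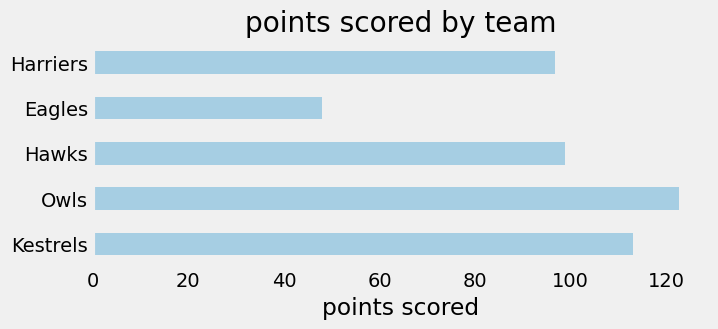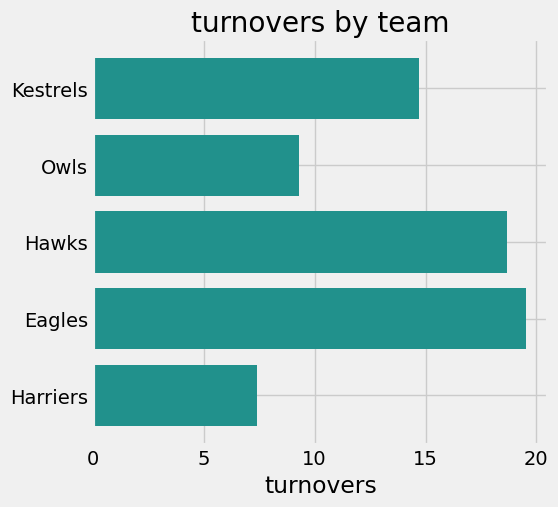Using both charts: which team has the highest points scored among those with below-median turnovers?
Chart 2 median turnovers ≈ 14; below-median teams: Owls, Harriers. Among those, Owls has the highest points scored (≈ 120).

Owls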